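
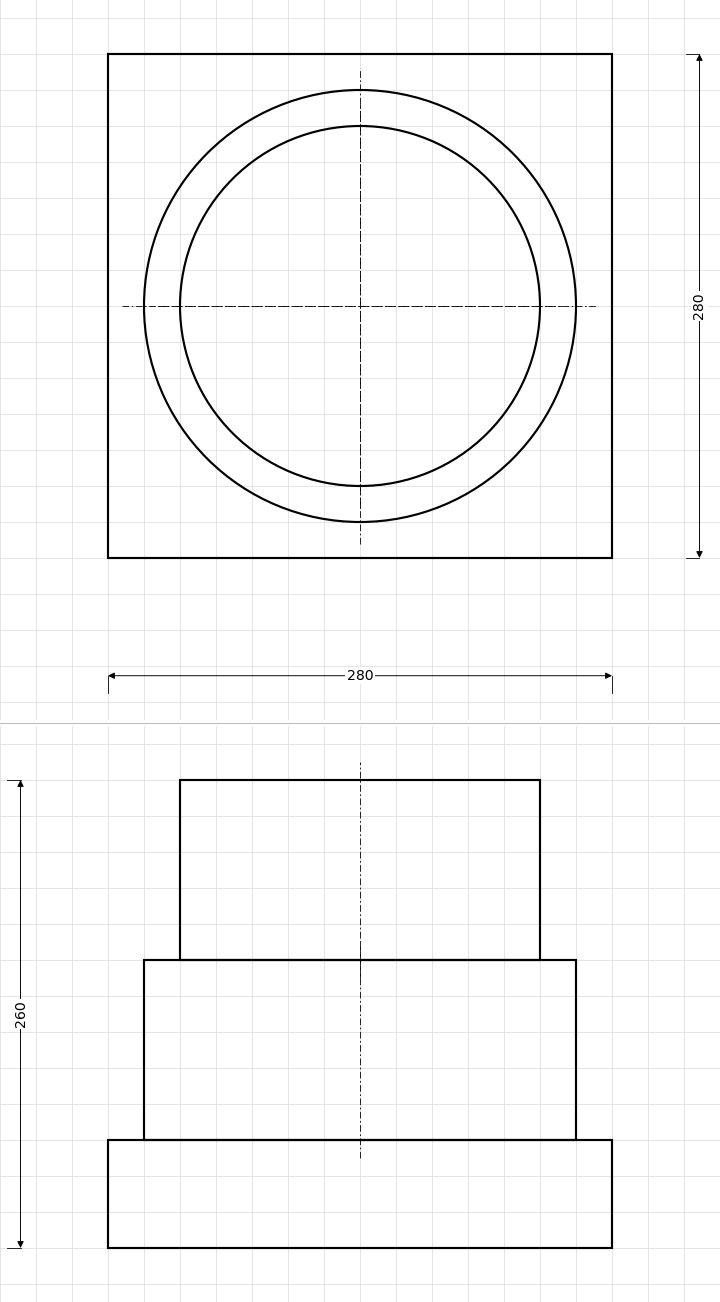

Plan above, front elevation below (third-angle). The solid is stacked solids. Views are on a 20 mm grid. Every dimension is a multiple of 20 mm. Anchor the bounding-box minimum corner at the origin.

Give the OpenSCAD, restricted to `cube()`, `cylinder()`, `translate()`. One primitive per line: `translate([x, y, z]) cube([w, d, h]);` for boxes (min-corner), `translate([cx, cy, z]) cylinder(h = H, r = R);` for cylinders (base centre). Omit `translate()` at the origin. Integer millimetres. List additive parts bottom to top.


cube([280, 280, 60]);
translate([140, 140, 60]) cylinder(h = 100, r = 120);
translate([140, 140, 160]) cylinder(h = 100, r = 100);


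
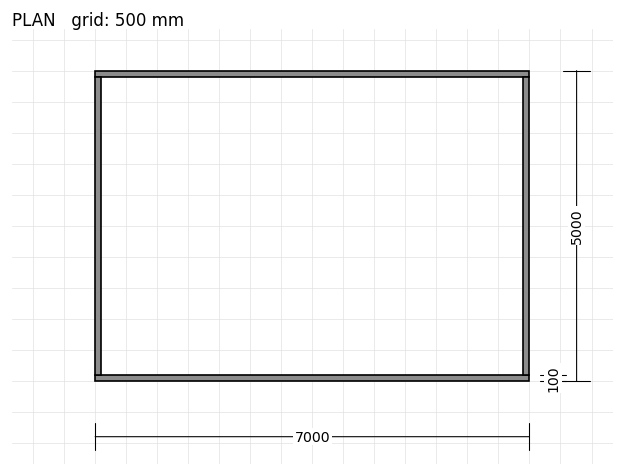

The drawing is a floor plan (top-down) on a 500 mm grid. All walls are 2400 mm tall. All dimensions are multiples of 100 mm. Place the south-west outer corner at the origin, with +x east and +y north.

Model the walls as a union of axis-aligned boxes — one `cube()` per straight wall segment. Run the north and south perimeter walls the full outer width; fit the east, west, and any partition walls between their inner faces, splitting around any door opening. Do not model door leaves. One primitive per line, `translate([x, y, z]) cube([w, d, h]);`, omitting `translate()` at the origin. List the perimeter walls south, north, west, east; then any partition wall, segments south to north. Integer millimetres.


cube([7000, 100, 2400]);
translate([0, 4900, 0]) cube([7000, 100, 2400]);
translate([0, 100, 0]) cube([100, 4800, 2400]);
translate([6900, 100, 0]) cube([100, 4800, 2400]);


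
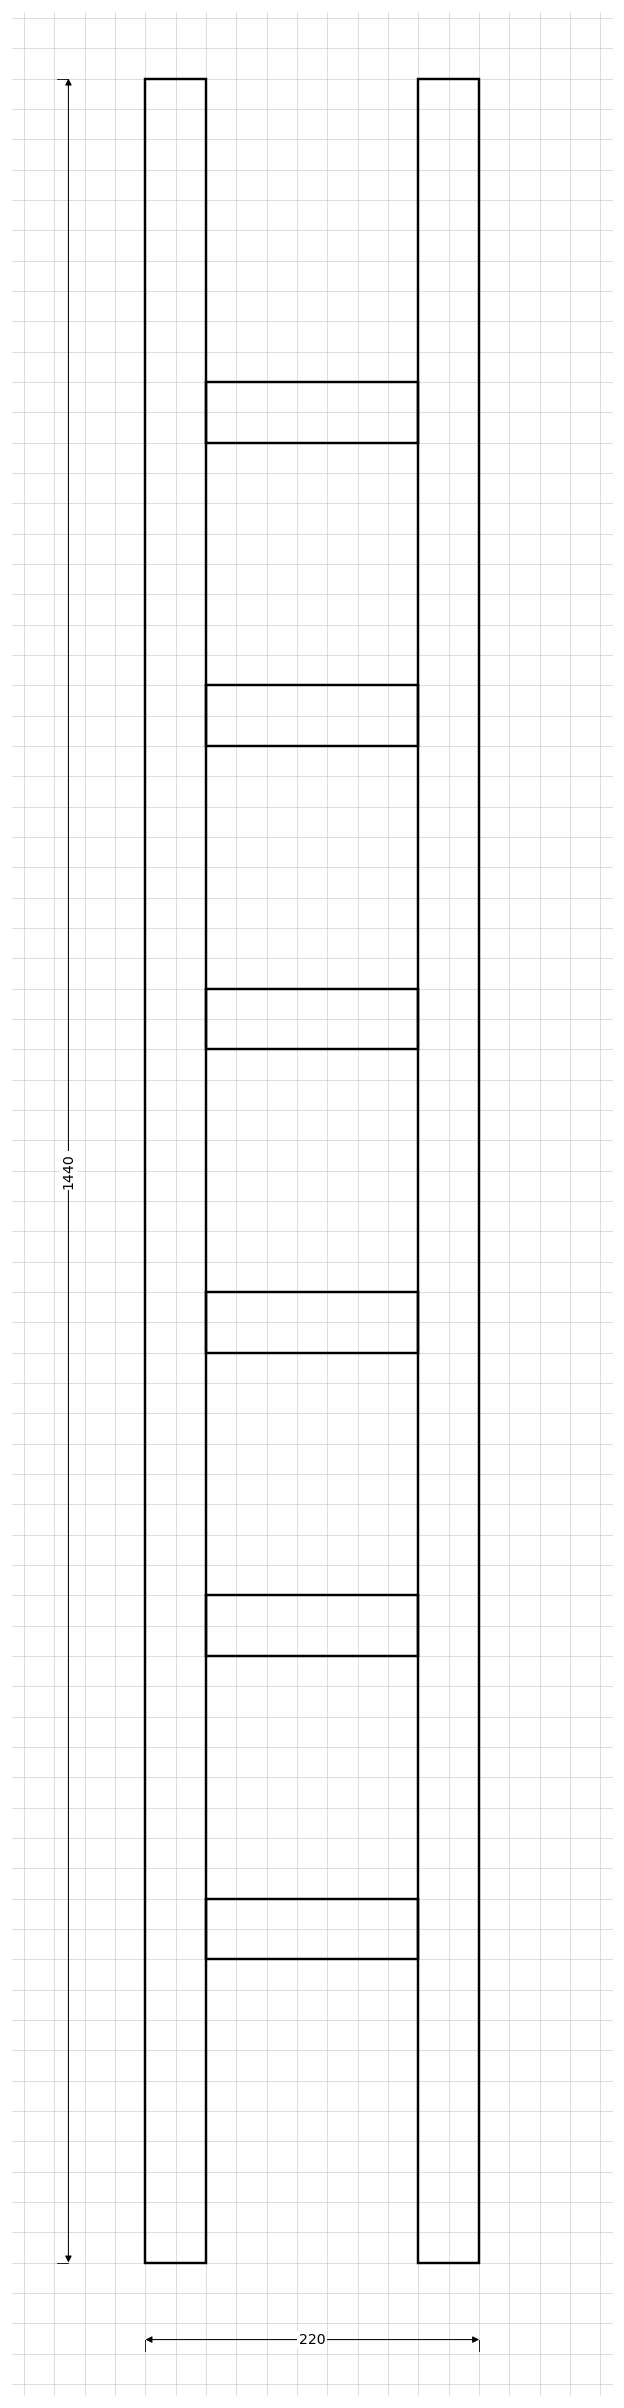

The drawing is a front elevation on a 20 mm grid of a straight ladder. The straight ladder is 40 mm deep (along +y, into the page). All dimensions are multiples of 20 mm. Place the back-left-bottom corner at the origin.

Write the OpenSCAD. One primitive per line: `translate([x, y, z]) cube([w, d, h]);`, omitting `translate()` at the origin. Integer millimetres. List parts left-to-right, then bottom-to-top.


cube([40, 40, 1440]);
translate([40, 0, 200]) cube([140, 40, 40]);
translate([40, 0, 400]) cube([140, 40, 40]);
translate([40, 0, 600]) cube([140, 40, 40]);
translate([40, 0, 800]) cube([140, 40, 40]);
translate([40, 0, 1000]) cube([140, 40, 40]);
translate([40, 0, 1200]) cube([140, 40, 40]);
translate([180, 0, 0]) cube([40, 40, 1440]);


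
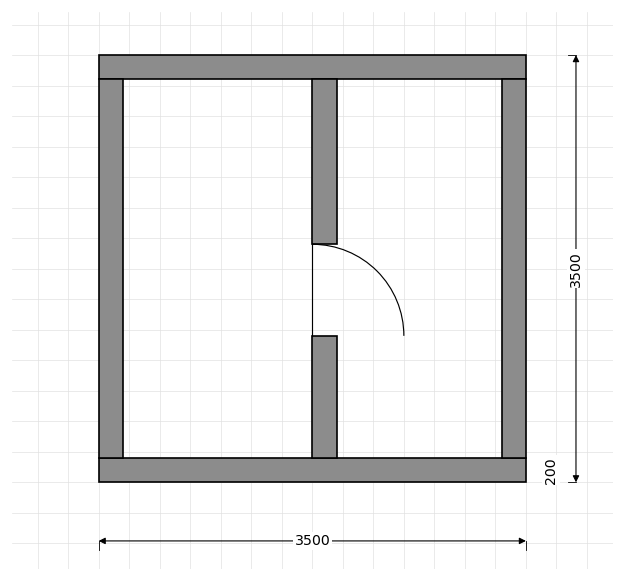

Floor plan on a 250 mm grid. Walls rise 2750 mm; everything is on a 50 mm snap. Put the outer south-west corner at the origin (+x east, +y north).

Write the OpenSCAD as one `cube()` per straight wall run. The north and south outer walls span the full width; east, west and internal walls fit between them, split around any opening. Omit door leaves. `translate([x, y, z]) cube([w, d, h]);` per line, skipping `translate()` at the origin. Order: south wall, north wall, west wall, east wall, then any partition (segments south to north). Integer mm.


cube([3500, 200, 2750]);
translate([0, 3300, 0]) cube([3500, 200, 2750]);
translate([0, 200, 0]) cube([200, 3100, 2750]);
translate([3300, 200, 0]) cube([200, 3100, 2750]);
translate([1750, 200, 0]) cube([200, 1000, 2750]);
translate([1750, 1950, 0]) cube([200, 1350, 2750]);


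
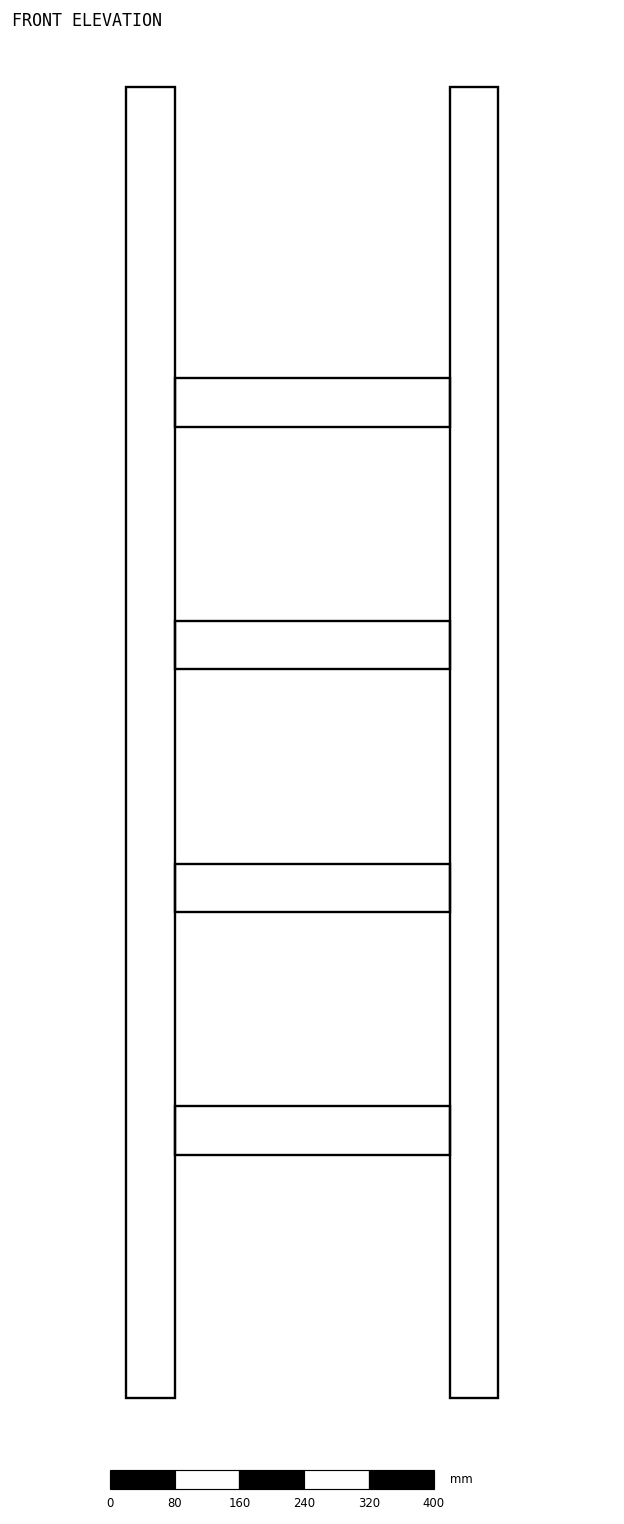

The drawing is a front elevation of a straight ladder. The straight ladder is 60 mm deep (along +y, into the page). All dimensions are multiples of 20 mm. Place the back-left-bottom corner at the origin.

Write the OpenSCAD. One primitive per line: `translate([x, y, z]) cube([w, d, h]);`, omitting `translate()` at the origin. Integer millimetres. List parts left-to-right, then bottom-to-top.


cube([60, 60, 1620]);
translate([60, 0, 300]) cube([340, 60, 60]);
translate([60, 0, 600]) cube([340, 60, 60]);
translate([60, 0, 900]) cube([340, 60, 60]);
translate([60, 0, 1200]) cube([340, 60, 60]);
translate([400, 0, 0]) cube([60, 60, 1620]);


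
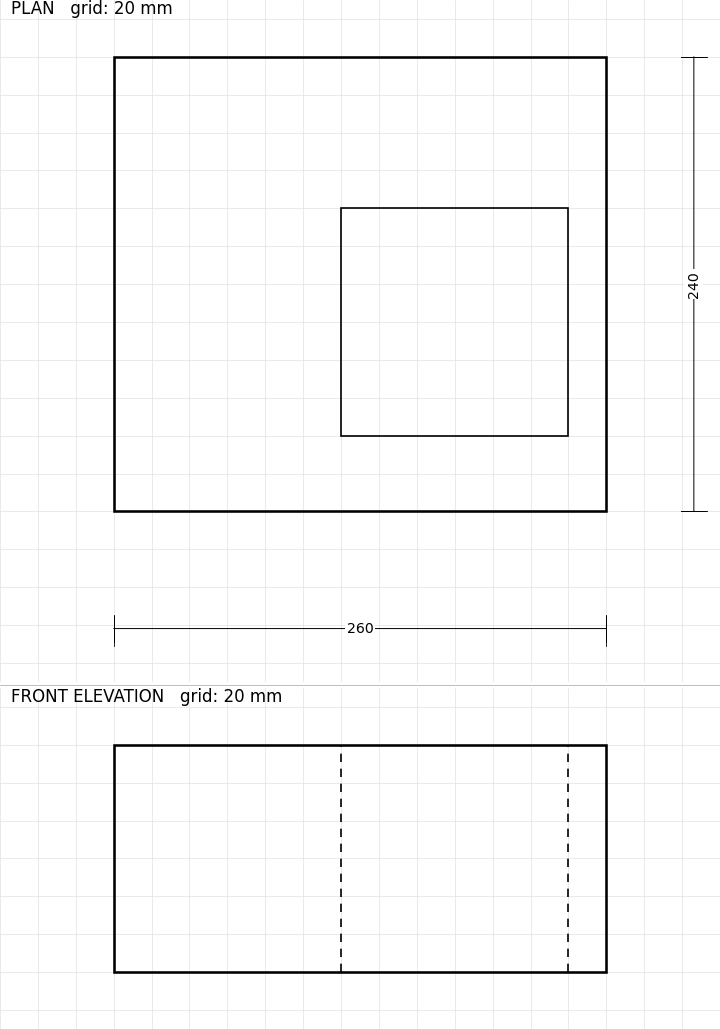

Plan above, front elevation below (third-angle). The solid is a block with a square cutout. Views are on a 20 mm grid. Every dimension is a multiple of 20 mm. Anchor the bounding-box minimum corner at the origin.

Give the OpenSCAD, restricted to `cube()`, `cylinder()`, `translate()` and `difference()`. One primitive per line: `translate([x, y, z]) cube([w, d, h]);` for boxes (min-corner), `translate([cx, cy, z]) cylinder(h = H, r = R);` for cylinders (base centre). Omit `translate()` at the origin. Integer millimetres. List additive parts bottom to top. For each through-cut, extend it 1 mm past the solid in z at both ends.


difference() {
  cube([260, 240, 120]);
  translate([120, 40, -1]) cube([120, 120, 122]);
}


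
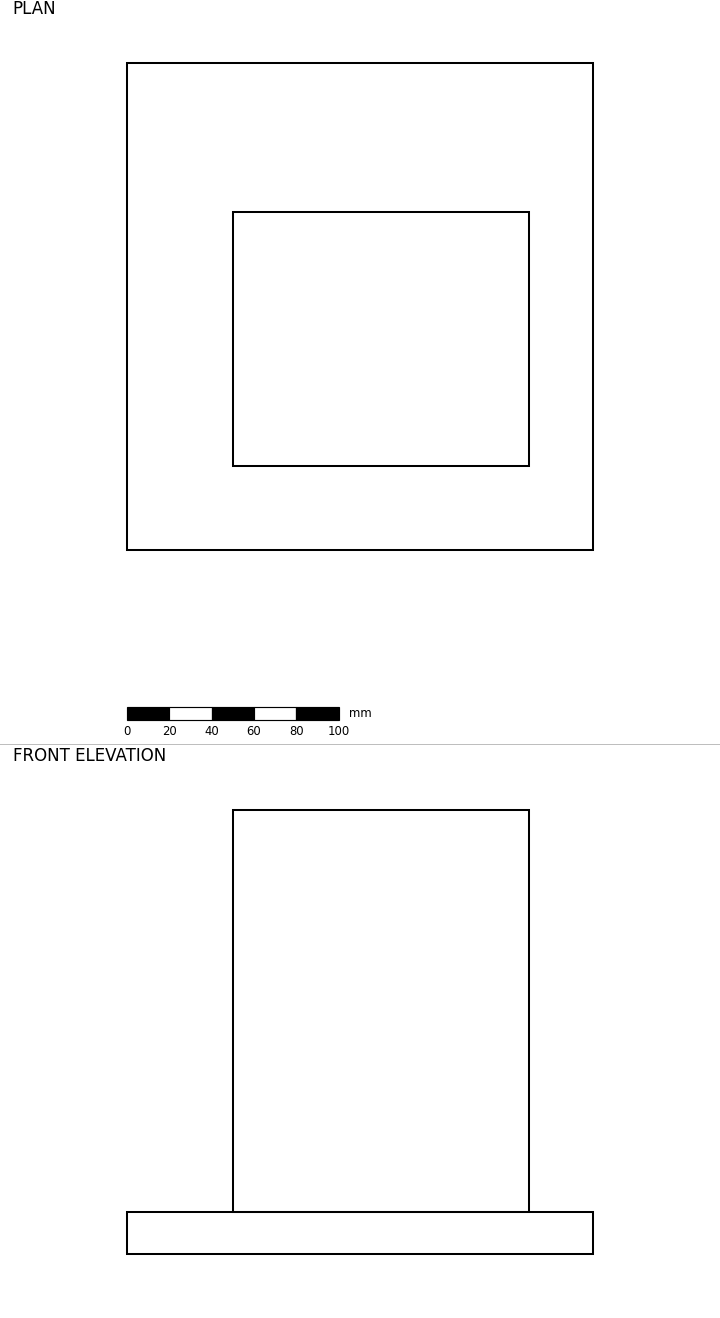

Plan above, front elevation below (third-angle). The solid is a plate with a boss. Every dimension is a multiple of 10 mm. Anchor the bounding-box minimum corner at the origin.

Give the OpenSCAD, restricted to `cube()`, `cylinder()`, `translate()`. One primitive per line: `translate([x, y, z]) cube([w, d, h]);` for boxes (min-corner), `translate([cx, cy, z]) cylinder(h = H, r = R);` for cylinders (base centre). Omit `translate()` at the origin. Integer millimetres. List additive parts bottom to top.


cube([220, 230, 20]);
translate([50, 40, 20]) cube([140, 120, 190]);


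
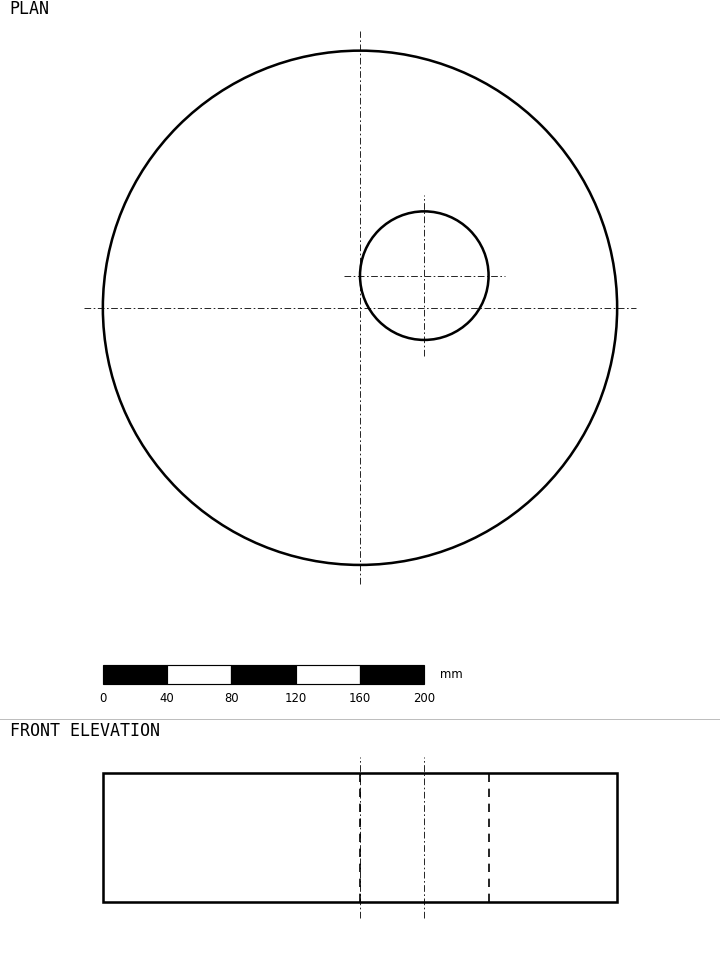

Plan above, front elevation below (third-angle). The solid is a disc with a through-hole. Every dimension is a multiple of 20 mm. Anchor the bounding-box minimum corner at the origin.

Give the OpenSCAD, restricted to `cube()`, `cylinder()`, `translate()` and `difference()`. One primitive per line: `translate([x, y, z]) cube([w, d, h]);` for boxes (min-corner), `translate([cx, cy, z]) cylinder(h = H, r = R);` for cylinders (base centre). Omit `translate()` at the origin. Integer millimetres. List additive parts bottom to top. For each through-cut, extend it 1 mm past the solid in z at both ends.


difference() {
  translate([160, 160, 0]) cylinder(h = 80, r = 160);
  translate([200, 180, -1]) cylinder(h = 82, r = 40);
}


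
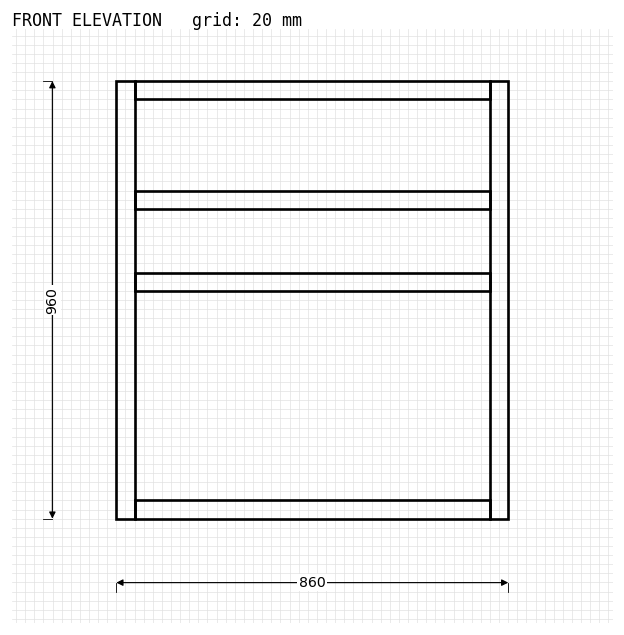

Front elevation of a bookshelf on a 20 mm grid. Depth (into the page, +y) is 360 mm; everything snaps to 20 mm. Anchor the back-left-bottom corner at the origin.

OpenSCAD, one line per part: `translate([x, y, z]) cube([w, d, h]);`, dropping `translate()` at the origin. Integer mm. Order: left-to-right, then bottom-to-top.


cube([40, 360, 960]);
translate([40, 0, 0]) cube([780, 360, 40]);
translate([40, 0, 500]) cube([780, 360, 40]);
translate([40, 0, 680]) cube([780, 360, 40]);
translate([40, 0, 920]) cube([780, 360, 40]);
translate([820, 0, 0]) cube([40, 360, 960]);


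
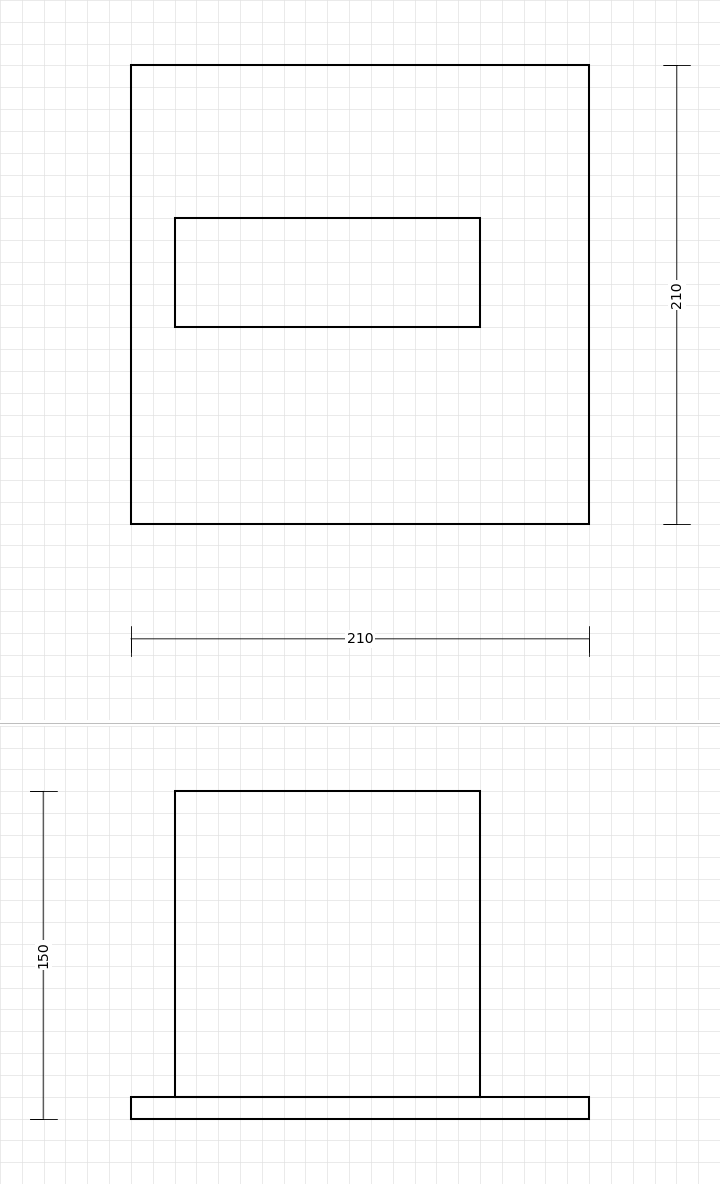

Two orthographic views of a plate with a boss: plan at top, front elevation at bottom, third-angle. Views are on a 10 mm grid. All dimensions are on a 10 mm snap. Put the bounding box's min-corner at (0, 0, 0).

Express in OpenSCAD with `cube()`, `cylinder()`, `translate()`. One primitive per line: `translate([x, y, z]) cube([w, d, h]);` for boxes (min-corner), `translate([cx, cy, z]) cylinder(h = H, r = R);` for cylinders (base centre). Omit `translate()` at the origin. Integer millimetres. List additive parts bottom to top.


cube([210, 210, 10]);
translate([20, 90, 10]) cube([140, 50, 140]);


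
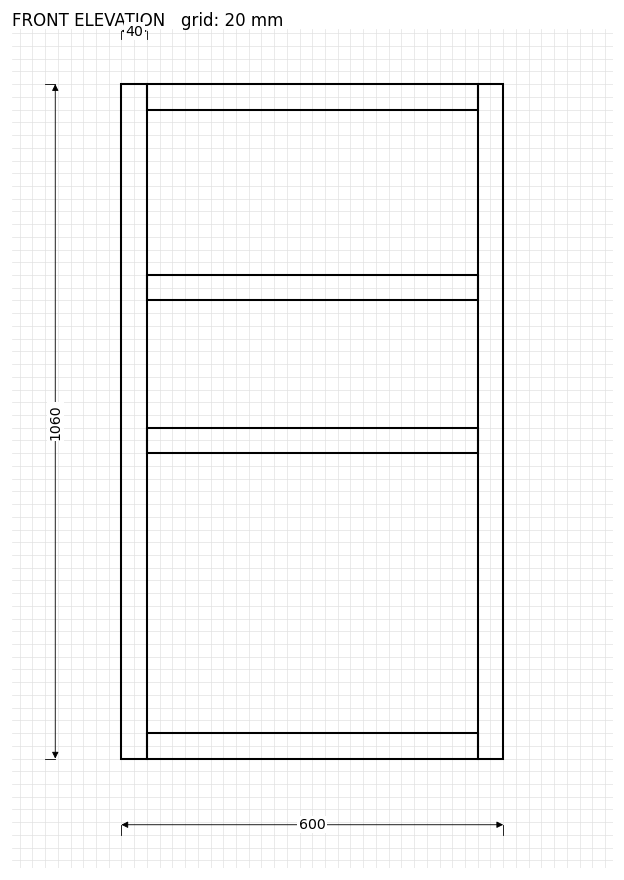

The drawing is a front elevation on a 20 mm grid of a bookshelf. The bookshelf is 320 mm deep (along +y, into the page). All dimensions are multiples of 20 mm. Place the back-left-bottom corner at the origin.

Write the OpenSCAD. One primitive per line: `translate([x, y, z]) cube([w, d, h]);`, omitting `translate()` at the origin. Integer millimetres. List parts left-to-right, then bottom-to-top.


cube([40, 320, 1060]);
translate([40, 0, 0]) cube([520, 320, 40]);
translate([40, 0, 480]) cube([520, 320, 40]);
translate([40, 0, 720]) cube([520, 320, 40]);
translate([40, 0, 1020]) cube([520, 320, 40]);
translate([560, 0, 0]) cube([40, 320, 1060]);


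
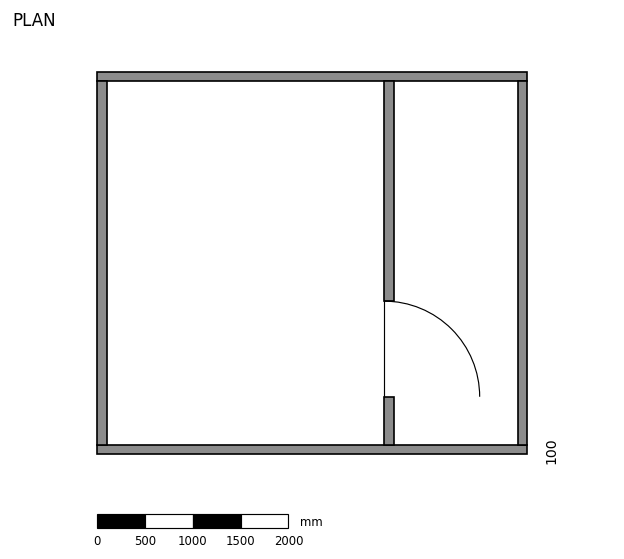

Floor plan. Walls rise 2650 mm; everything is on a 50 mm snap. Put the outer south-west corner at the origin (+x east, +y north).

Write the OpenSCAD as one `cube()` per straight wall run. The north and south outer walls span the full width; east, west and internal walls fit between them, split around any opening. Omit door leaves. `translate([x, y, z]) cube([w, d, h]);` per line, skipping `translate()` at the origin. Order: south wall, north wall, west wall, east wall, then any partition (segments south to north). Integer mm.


cube([4500, 100, 2650]);
translate([0, 3900, 0]) cube([4500, 100, 2650]);
translate([0, 100, 0]) cube([100, 3800, 2650]);
translate([4400, 100, 0]) cube([100, 3800, 2650]);
translate([3000, 100, 0]) cube([100, 500, 2650]);
translate([3000, 1600, 0]) cube([100, 2300, 2650]);


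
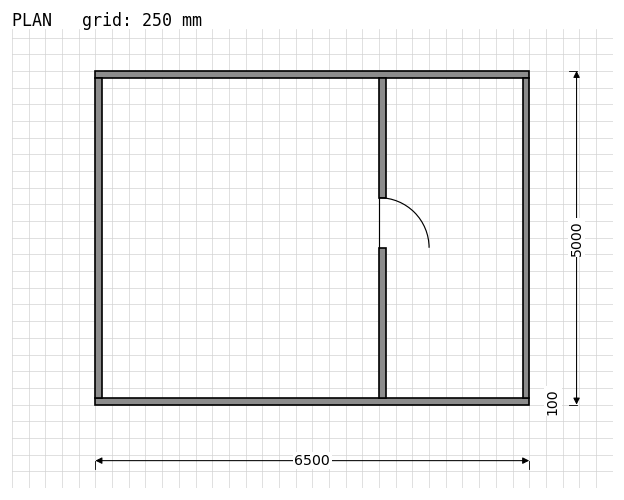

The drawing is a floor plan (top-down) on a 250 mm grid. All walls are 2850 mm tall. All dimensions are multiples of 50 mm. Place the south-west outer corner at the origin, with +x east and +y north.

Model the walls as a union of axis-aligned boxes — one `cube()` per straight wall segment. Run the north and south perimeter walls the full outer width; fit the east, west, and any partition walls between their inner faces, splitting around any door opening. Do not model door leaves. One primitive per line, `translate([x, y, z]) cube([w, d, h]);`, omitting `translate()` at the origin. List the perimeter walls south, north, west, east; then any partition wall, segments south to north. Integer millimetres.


cube([6500, 100, 2850]);
translate([0, 4900, 0]) cube([6500, 100, 2850]);
translate([0, 100, 0]) cube([100, 4800, 2850]);
translate([6400, 100, 0]) cube([100, 4800, 2850]);
translate([4250, 100, 0]) cube([100, 2250, 2850]);
translate([4250, 3100, 0]) cube([100, 1800, 2850]);


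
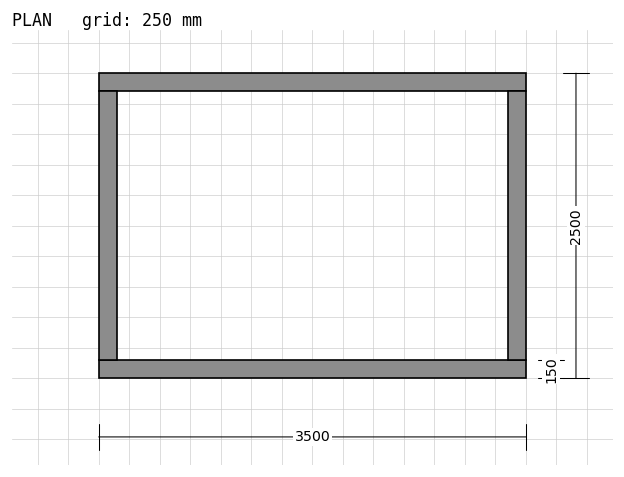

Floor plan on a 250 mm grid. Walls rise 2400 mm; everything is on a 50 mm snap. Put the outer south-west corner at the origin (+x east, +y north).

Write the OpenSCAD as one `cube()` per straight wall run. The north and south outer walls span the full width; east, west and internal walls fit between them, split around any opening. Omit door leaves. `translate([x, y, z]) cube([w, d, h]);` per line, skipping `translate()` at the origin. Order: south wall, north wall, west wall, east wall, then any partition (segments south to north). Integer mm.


cube([3500, 150, 2400]);
translate([0, 2350, 0]) cube([3500, 150, 2400]);
translate([0, 150, 0]) cube([150, 2200, 2400]);
translate([3350, 150, 0]) cube([150, 2200, 2400]);


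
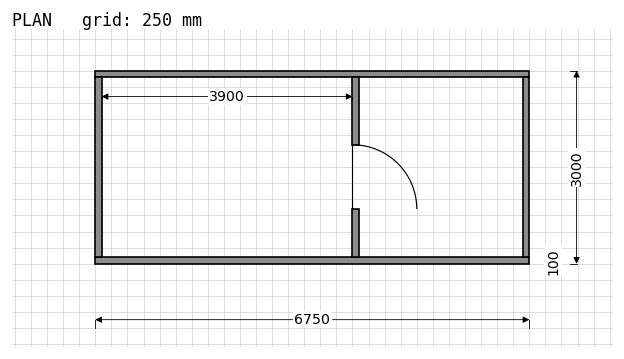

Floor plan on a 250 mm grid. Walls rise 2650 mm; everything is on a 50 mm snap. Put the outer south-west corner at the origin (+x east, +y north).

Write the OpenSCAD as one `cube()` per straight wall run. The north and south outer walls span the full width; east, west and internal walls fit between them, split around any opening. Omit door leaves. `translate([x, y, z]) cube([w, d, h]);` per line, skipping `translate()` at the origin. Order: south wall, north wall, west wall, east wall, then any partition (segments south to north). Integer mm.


cube([6750, 100, 2650]);
translate([0, 2900, 0]) cube([6750, 100, 2650]);
translate([0, 100, 0]) cube([100, 2800, 2650]);
translate([6650, 100, 0]) cube([100, 2800, 2650]);
translate([4000, 100, 0]) cube([100, 750, 2650]);
translate([4000, 1850, 0]) cube([100, 1050, 2650]);


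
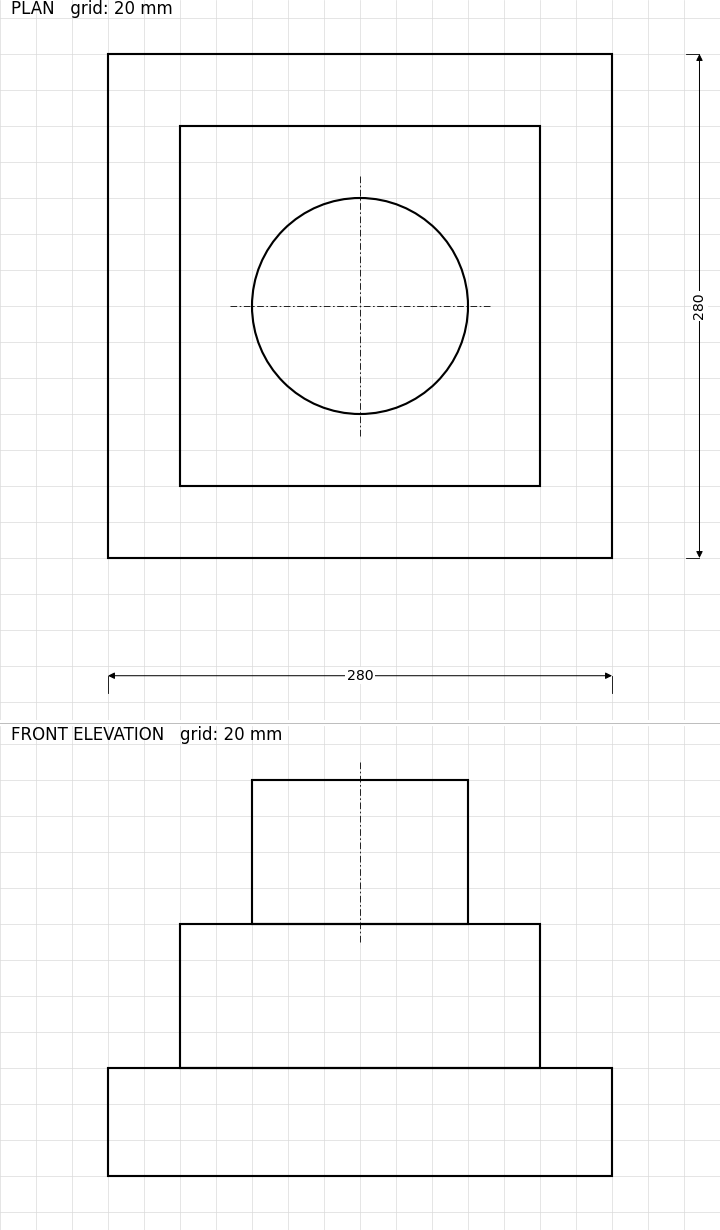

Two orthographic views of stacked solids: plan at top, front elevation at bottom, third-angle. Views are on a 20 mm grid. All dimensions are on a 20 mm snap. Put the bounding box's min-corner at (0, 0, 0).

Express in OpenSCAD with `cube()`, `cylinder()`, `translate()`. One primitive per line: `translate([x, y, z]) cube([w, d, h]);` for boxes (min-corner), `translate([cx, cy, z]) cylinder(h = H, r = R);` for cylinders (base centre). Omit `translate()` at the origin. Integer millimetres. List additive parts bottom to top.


cube([280, 280, 60]);
translate([40, 40, 60]) cube([200, 200, 80]);
translate([140, 140, 140]) cylinder(h = 80, r = 60);


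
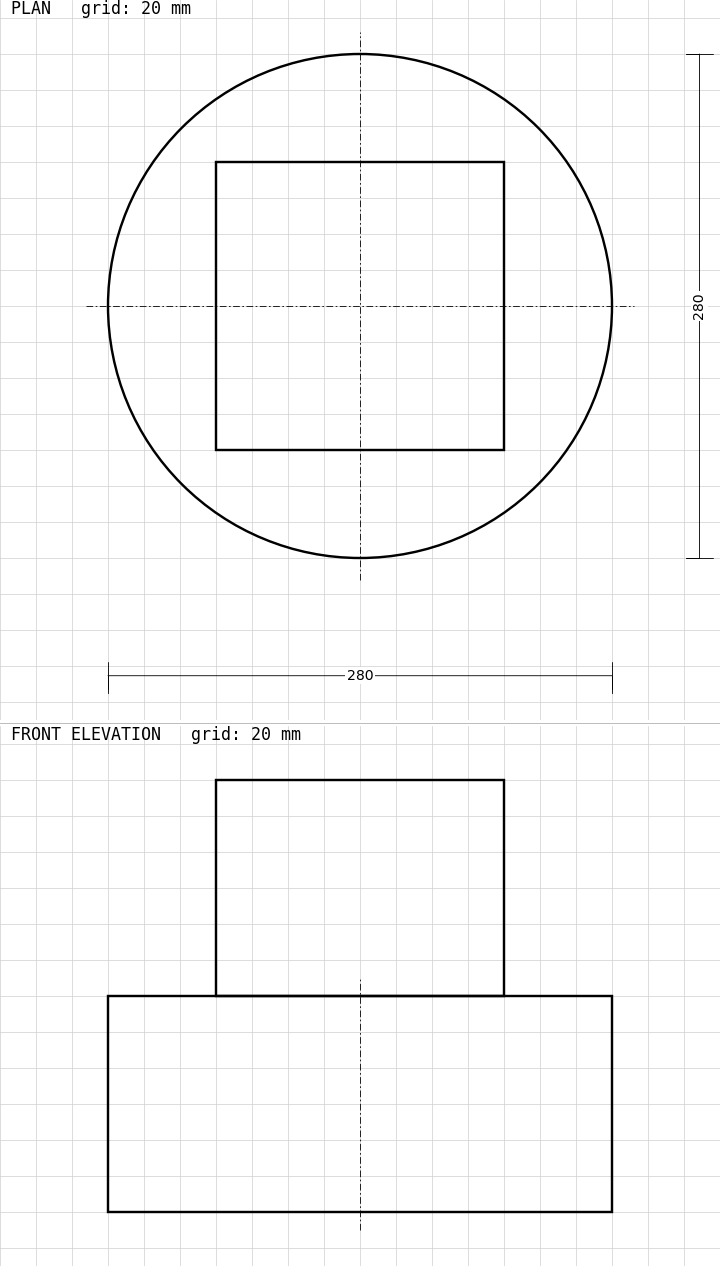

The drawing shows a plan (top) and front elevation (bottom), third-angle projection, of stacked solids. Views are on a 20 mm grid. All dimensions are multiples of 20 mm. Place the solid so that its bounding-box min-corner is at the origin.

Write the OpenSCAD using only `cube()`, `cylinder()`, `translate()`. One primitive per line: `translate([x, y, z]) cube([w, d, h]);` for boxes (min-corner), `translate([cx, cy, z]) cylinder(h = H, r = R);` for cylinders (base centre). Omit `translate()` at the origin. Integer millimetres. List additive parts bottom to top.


translate([140, 140, 0]) cylinder(h = 120, r = 140);
translate([60, 60, 120]) cube([160, 160, 120]);


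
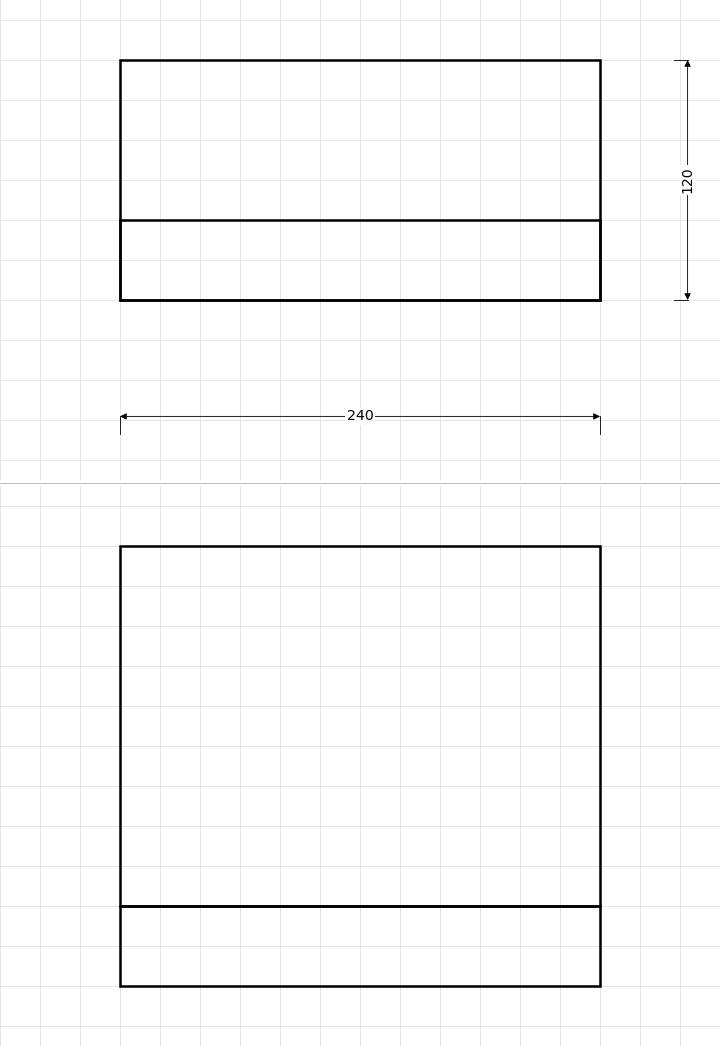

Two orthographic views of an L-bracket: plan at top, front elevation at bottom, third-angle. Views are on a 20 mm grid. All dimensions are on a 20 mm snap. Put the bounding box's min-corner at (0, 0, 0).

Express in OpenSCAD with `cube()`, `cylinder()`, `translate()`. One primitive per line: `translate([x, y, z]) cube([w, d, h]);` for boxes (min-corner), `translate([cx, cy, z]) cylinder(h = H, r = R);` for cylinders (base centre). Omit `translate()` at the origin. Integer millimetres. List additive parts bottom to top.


cube([240, 120, 40]);
translate([0, 0, 40]) cube([240, 40, 180]);


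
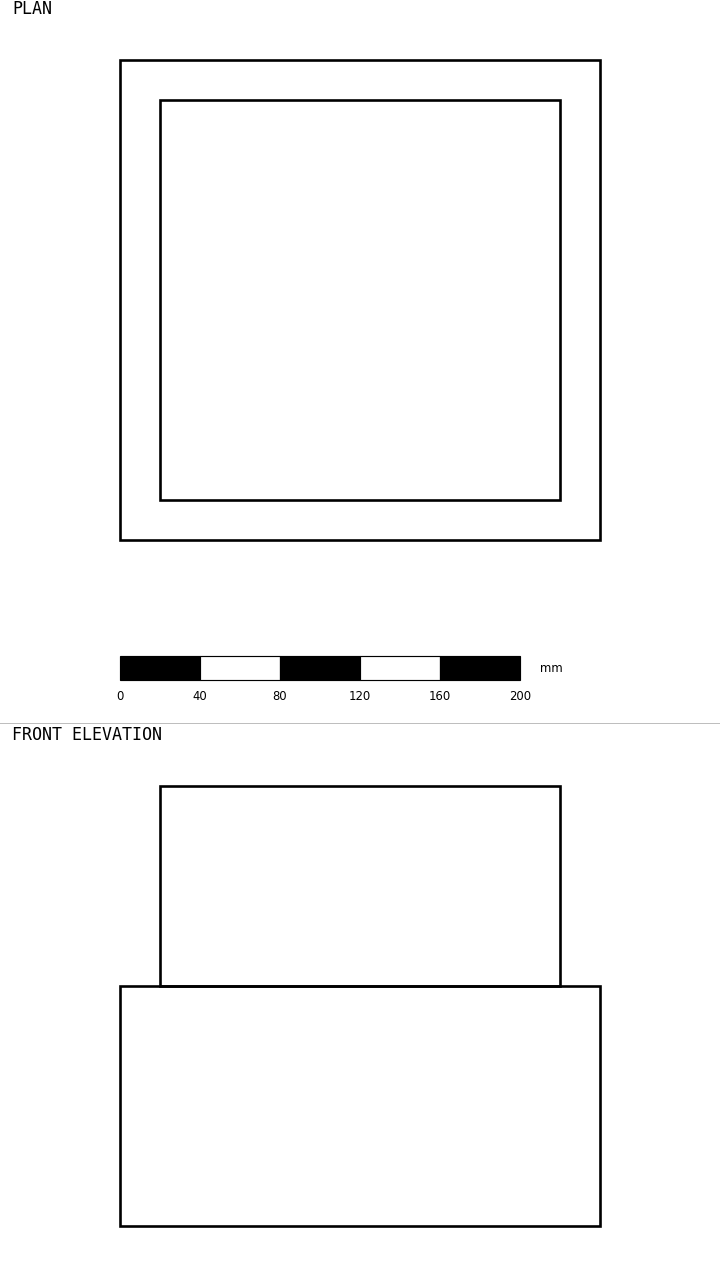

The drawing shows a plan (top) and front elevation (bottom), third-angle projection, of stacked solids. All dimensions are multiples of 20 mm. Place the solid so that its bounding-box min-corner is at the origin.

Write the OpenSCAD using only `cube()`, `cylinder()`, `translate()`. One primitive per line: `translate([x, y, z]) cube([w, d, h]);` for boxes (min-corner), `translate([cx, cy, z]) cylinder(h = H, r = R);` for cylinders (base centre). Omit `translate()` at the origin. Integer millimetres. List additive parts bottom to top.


cube([240, 240, 120]);
translate([20, 20, 120]) cube([200, 200, 100]);


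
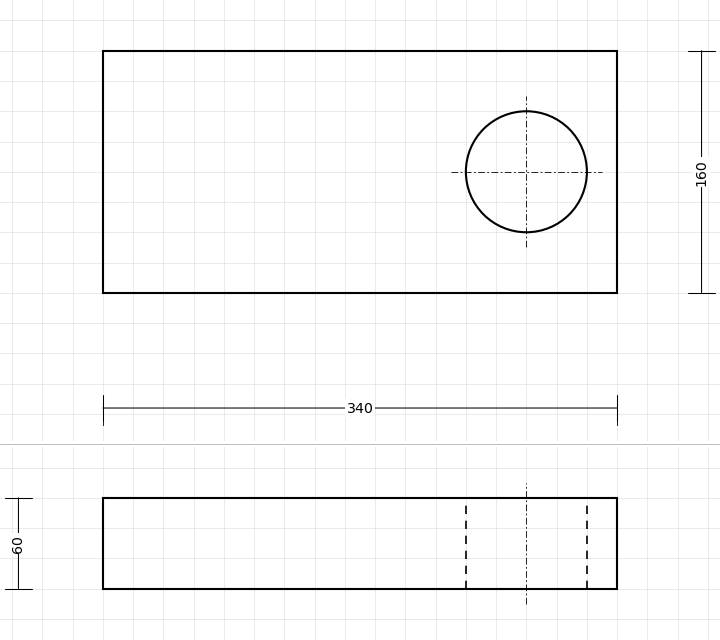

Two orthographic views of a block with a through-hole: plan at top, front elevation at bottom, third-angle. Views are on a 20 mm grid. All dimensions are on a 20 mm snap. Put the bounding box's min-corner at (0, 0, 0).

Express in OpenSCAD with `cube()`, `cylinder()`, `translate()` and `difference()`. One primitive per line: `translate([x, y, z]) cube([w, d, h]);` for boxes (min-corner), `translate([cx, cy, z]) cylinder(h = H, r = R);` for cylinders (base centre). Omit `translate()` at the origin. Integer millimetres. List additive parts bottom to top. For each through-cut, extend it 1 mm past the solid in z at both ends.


difference() {
  cube([340, 160, 60]);
  translate([280, 80, -1]) cylinder(h = 62, r = 40);
}


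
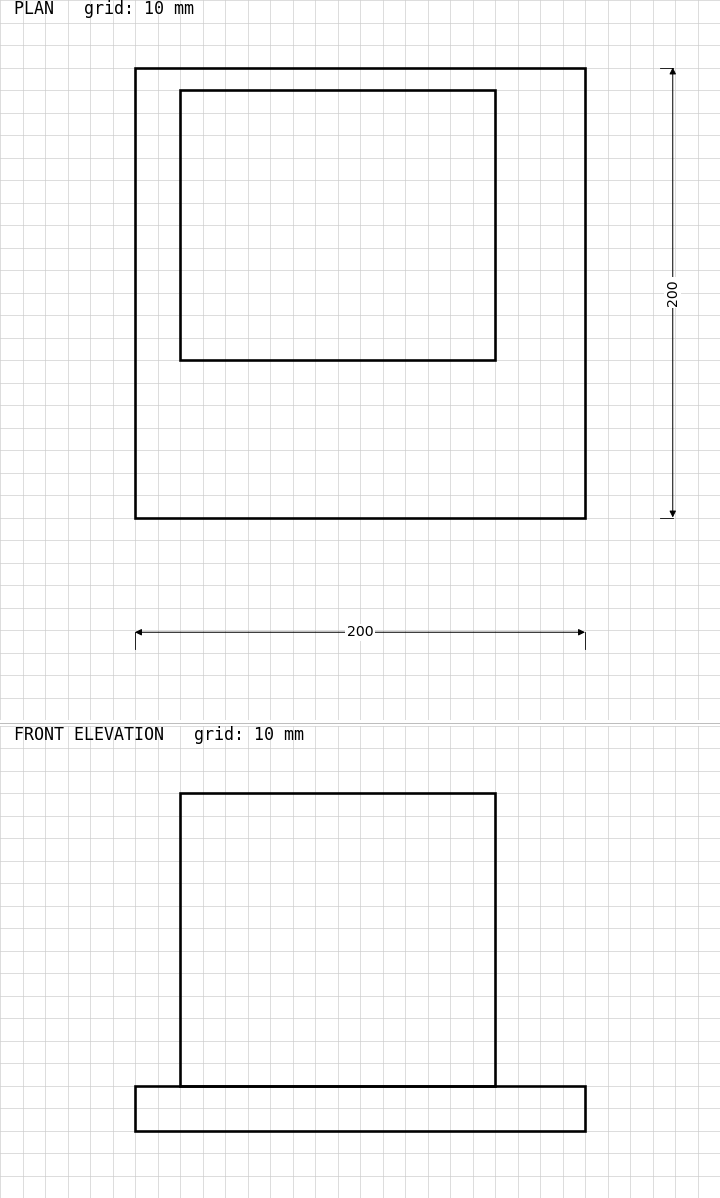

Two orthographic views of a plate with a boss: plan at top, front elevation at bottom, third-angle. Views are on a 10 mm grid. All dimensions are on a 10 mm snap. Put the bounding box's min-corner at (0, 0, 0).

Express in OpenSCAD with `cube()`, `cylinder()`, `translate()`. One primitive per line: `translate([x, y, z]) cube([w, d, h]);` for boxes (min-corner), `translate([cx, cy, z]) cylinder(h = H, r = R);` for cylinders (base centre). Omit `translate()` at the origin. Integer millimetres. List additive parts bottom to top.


cube([200, 200, 20]);
translate([20, 70, 20]) cube([140, 120, 130]);


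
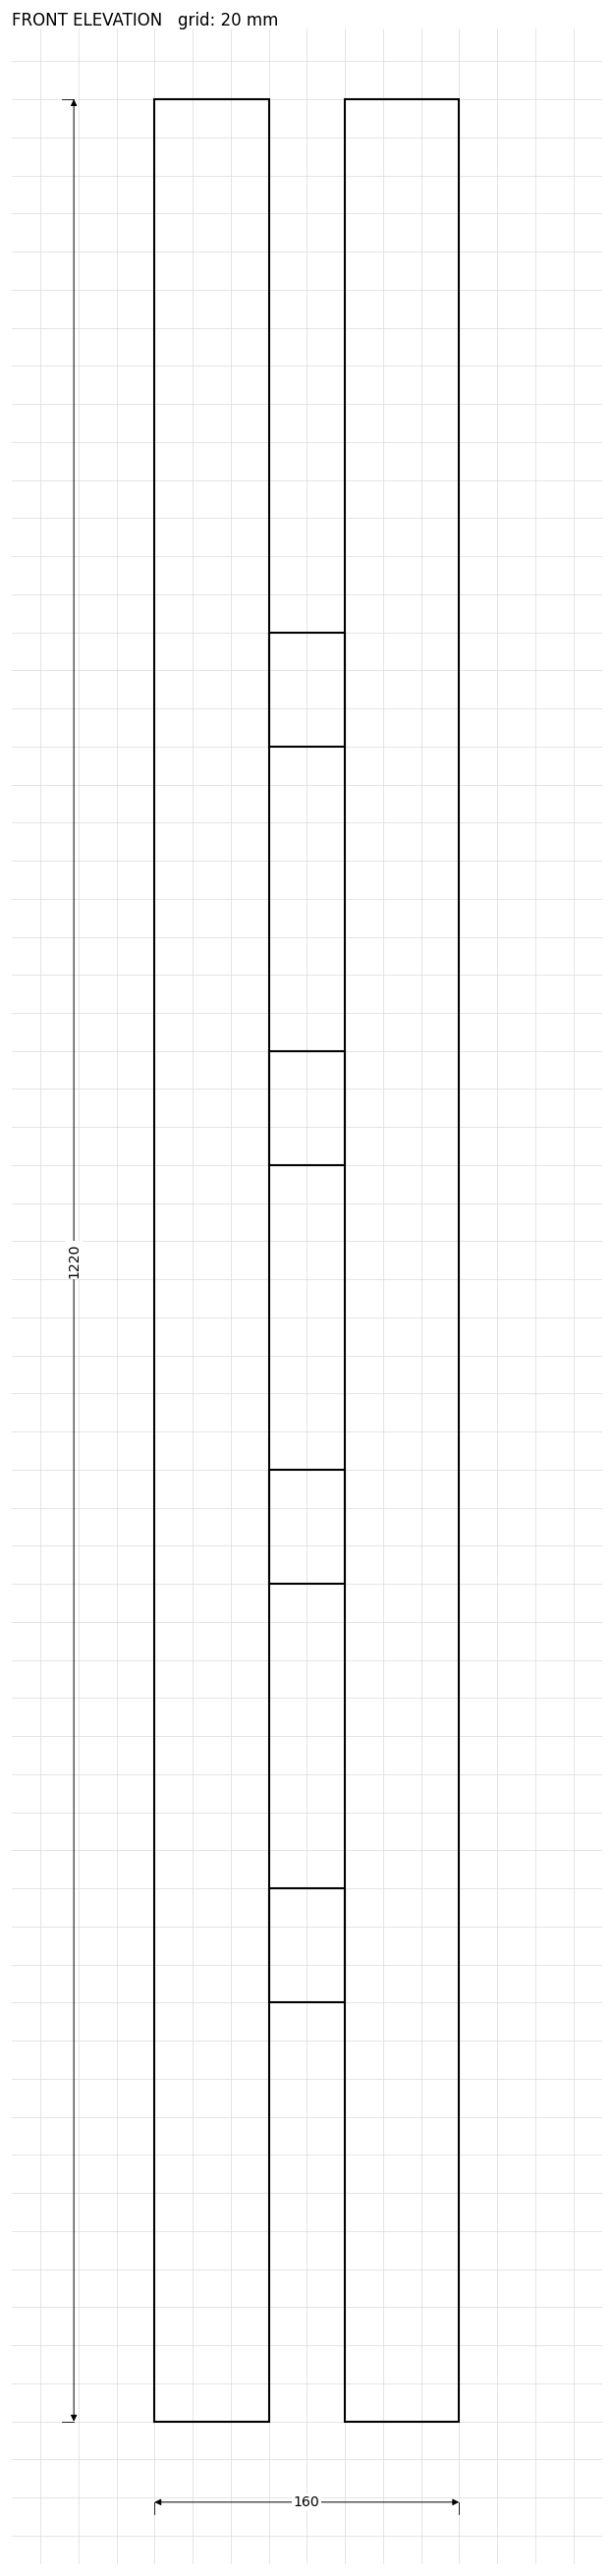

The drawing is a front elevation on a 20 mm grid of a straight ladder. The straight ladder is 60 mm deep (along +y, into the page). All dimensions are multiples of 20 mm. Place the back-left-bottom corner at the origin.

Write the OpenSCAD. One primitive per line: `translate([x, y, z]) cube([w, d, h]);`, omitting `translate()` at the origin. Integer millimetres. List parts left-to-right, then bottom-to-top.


cube([60, 60, 1220]);
translate([60, 0, 220]) cube([40, 60, 60]);
translate([60, 0, 440]) cube([40, 60, 60]);
translate([60, 0, 660]) cube([40, 60, 60]);
translate([60, 0, 880]) cube([40, 60, 60]);
translate([100, 0, 0]) cube([60, 60, 1220]);


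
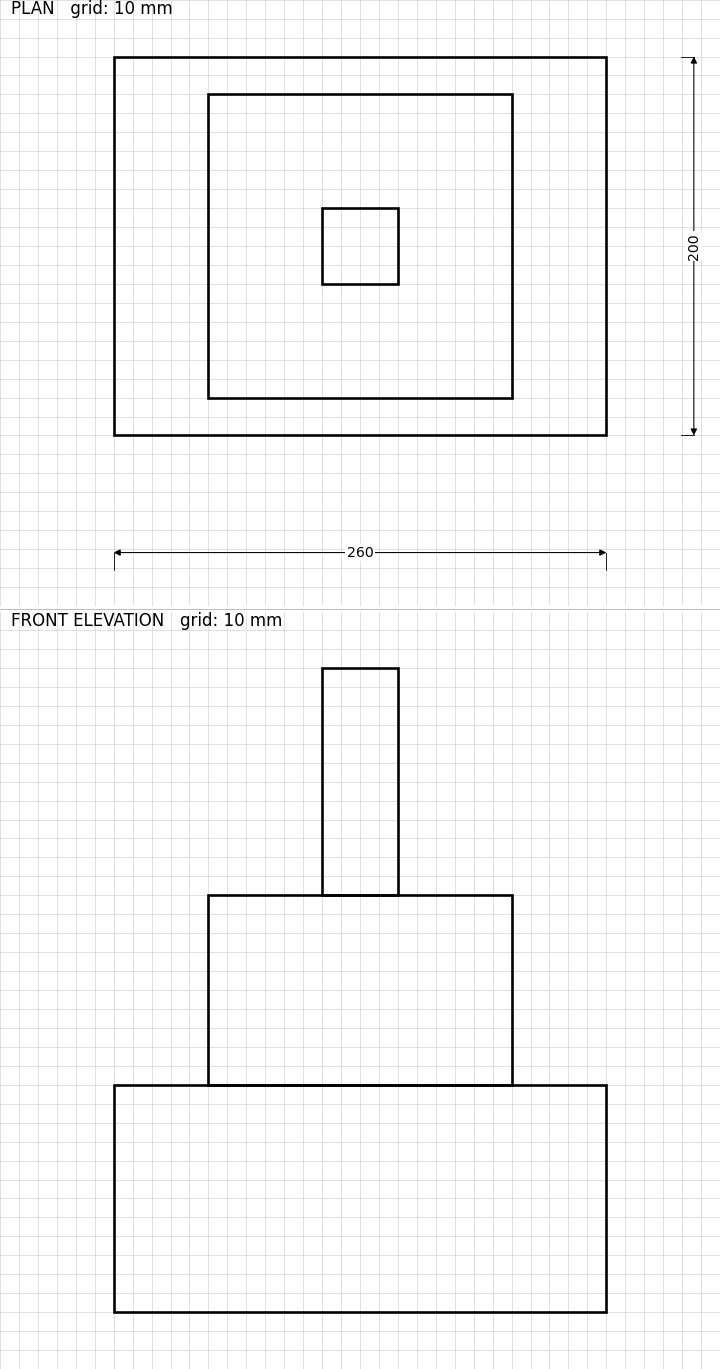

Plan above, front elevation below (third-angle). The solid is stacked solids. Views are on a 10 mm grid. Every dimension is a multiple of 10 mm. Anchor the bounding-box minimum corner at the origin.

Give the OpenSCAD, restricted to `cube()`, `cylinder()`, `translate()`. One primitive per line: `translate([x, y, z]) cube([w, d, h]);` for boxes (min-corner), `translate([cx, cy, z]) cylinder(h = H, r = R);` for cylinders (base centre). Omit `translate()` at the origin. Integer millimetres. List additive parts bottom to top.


cube([260, 200, 120]);
translate([50, 20, 120]) cube([160, 160, 100]);
translate([110, 80, 220]) cube([40, 40, 120]);


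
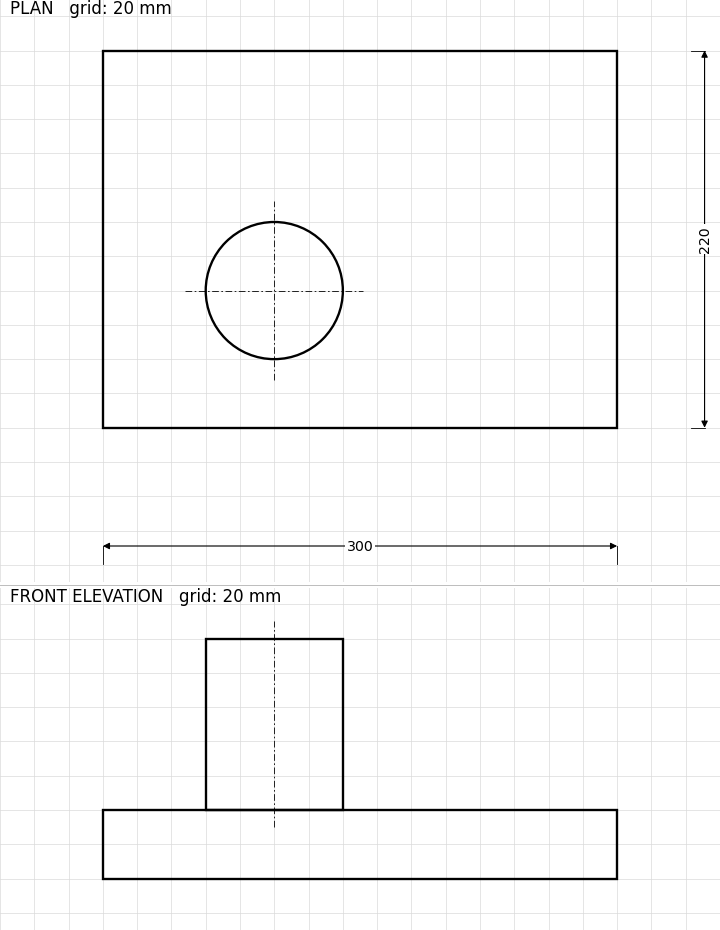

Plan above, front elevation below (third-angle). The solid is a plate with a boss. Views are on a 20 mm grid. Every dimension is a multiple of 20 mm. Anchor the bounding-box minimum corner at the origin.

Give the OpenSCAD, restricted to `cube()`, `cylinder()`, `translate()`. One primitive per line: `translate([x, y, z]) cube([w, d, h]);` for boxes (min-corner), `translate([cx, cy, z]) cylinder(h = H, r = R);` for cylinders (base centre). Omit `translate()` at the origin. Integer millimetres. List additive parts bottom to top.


cube([300, 220, 40]);
translate([100, 80, 40]) cylinder(h = 100, r = 40);


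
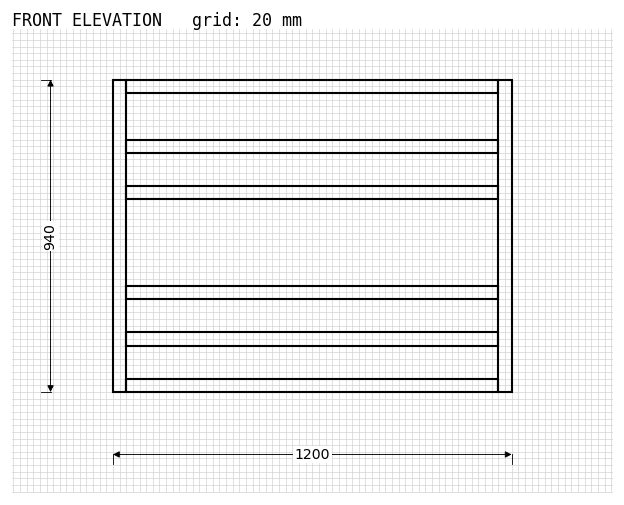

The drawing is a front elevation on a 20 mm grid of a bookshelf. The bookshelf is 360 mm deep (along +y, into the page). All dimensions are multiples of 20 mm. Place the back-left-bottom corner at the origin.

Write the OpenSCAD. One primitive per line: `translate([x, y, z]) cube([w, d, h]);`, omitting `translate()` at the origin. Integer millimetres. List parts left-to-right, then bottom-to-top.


cube([40, 360, 940]);
translate([40, 0, 0]) cube([1120, 360, 40]);
translate([40, 0, 140]) cube([1120, 360, 40]);
translate([40, 0, 280]) cube([1120, 360, 40]);
translate([40, 0, 580]) cube([1120, 360, 40]);
translate([40, 0, 720]) cube([1120, 360, 40]);
translate([40, 0, 900]) cube([1120, 360, 40]);
translate([1160, 0, 0]) cube([40, 360, 940]);


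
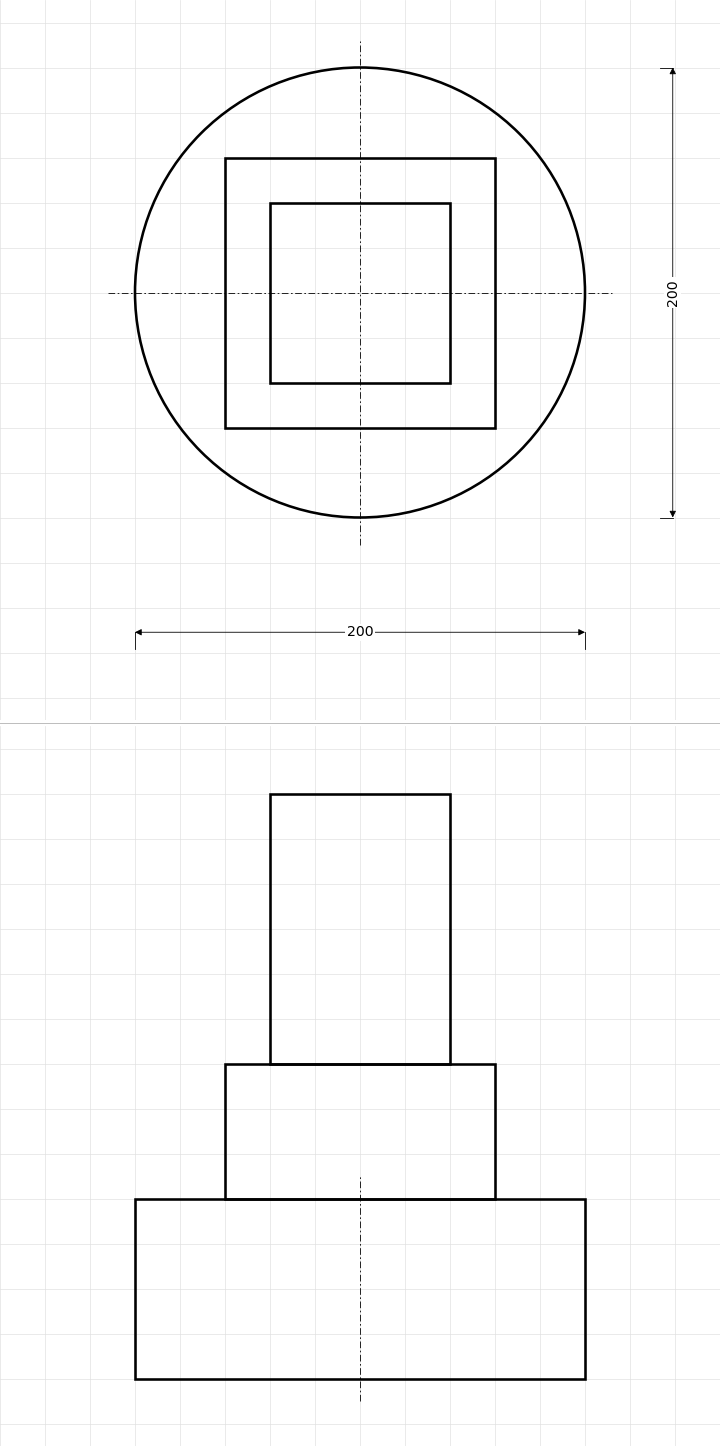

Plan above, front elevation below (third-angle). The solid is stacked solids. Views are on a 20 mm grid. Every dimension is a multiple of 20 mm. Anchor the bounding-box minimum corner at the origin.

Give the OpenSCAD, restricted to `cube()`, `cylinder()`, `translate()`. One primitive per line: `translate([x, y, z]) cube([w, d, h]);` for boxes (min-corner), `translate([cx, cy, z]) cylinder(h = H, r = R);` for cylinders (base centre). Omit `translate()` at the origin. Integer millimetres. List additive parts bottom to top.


translate([100, 100, 0]) cylinder(h = 80, r = 100);
translate([40, 40, 80]) cube([120, 120, 60]);
translate([60, 60, 140]) cube([80, 80, 120]);


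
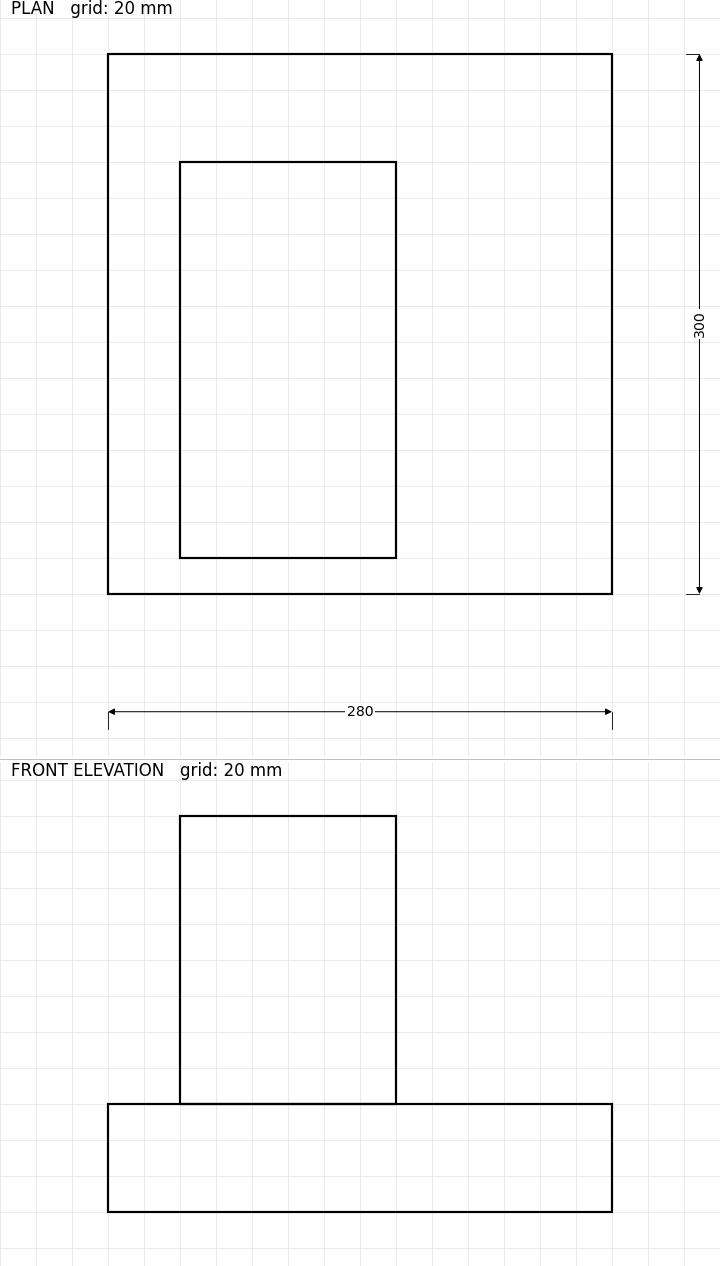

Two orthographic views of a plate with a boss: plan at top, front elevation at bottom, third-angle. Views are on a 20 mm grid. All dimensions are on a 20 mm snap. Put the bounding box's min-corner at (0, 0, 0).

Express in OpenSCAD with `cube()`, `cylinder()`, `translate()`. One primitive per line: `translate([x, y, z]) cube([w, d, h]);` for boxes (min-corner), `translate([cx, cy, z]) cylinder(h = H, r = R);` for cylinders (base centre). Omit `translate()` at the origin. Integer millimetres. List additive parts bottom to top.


cube([280, 300, 60]);
translate([40, 20, 60]) cube([120, 220, 160]);


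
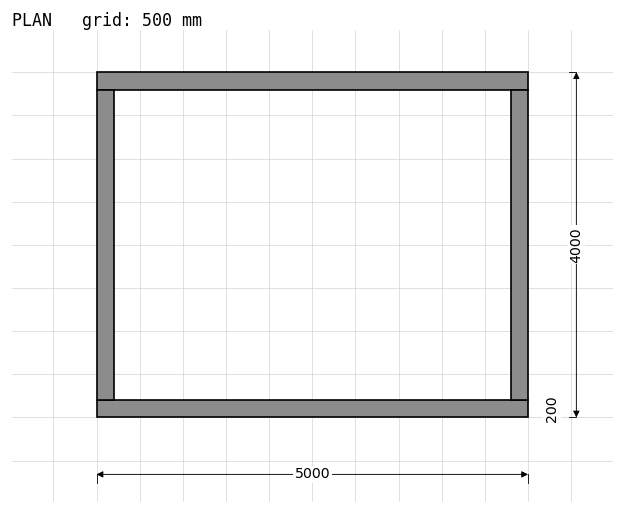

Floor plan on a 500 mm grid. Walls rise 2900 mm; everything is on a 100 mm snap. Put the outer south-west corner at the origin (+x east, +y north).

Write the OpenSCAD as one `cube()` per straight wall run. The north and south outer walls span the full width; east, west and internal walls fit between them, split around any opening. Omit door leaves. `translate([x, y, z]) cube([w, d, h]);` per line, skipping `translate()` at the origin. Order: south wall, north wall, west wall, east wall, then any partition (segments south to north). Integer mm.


cube([5000, 200, 2900]);
translate([0, 3800, 0]) cube([5000, 200, 2900]);
translate([0, 200, 0]) cube([200, 3600, 2900]);
translate([4800, 200, 0]) cube([200, 3600, 2900]);


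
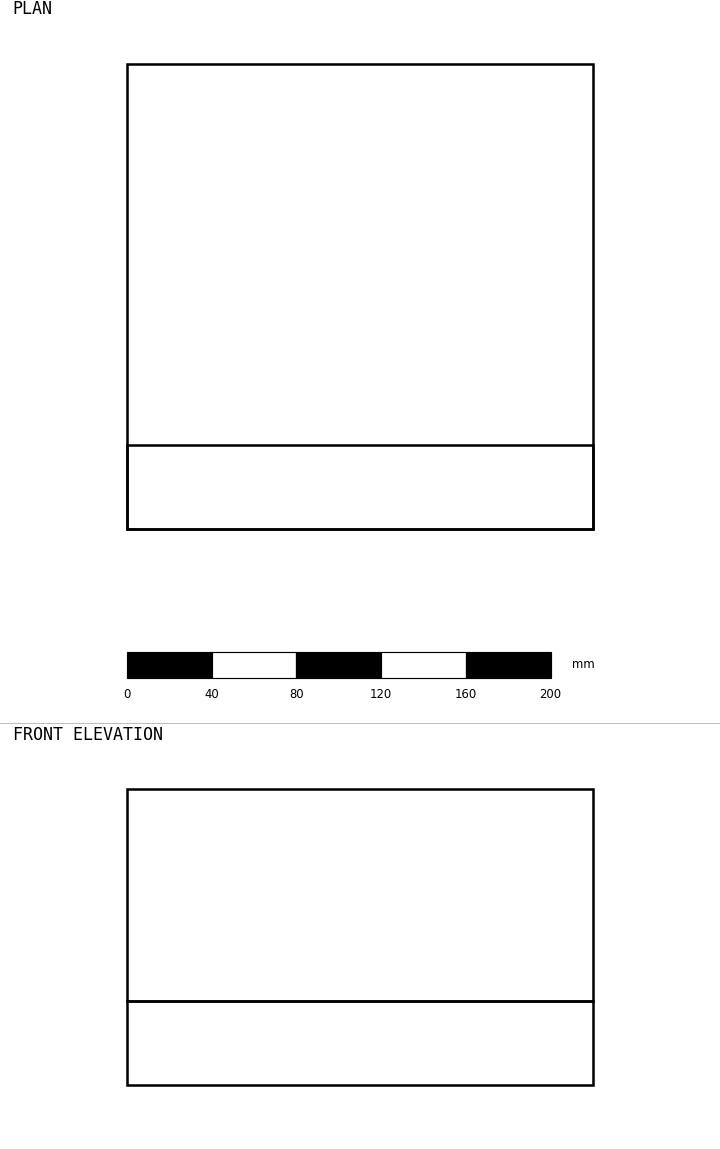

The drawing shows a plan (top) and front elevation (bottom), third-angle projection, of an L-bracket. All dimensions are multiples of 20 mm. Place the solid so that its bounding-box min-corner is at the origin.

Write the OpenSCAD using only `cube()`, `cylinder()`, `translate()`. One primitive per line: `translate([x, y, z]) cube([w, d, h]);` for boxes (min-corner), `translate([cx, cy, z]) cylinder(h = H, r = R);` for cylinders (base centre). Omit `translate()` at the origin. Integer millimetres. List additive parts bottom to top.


cube([220, 220, 40]);
translate([0, 0, 40]) cube([220, 40, 100]);


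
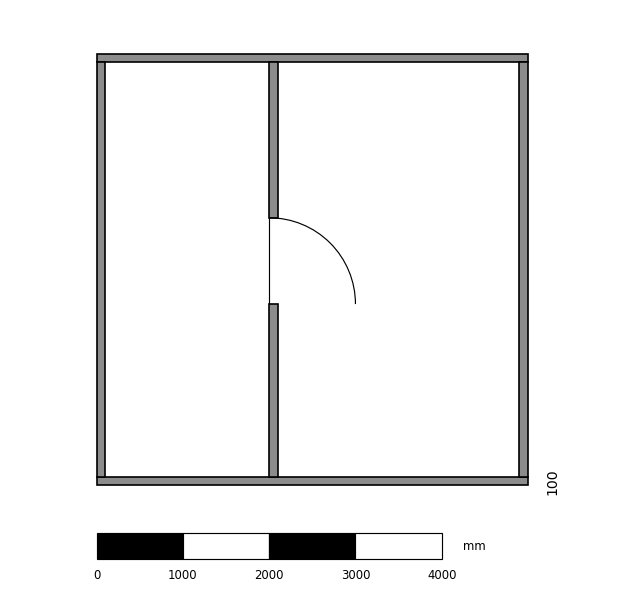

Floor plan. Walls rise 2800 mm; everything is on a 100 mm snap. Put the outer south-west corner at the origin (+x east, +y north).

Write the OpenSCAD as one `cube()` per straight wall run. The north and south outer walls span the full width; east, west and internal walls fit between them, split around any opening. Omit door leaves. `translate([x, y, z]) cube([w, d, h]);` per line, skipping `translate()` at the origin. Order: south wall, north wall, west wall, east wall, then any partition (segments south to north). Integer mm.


cube([5000, 100, 2800]);
translate([0, 4900, 0]) cube([5000, 100, 2800]);
translate([0, 100, 0]) cube([100, 4800, 2800]);
translate([4900, 100, 0]) cube([100, 4800, 2800]);
translate([2000, 100, 0]) cube([100, 2000, 2800]);
translate([2000, 3100, 0]) cube([100, 1800, 2800]);


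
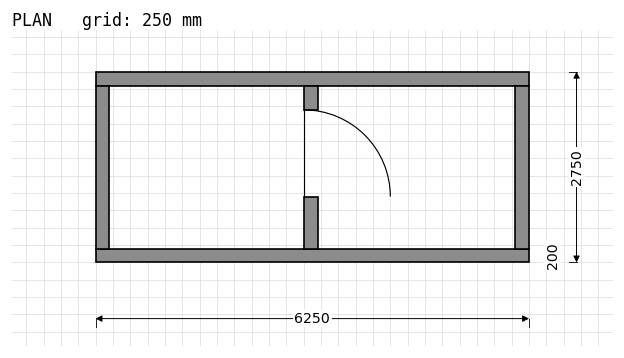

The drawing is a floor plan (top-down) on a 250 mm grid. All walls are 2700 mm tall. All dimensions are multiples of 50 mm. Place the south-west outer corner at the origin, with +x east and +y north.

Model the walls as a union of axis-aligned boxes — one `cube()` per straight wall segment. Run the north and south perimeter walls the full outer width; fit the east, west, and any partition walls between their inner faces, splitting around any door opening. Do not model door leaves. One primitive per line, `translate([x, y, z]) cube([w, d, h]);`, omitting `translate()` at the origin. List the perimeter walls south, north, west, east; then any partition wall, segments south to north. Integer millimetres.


cube([6250, 200, 2700]);
translate([0, 2550, 0]) cube([6250, 200, 2700]);
translate([0, 200, 0]) cube([200, 2350, 2700]);
translate([6050, 200, 0]) cube([200, 2350, 2700]);
translate([3000, 200, 0]) cube([200, 750, 2700]);
translate([3000, 2200, 0]) cube([200, 350, 2700]);


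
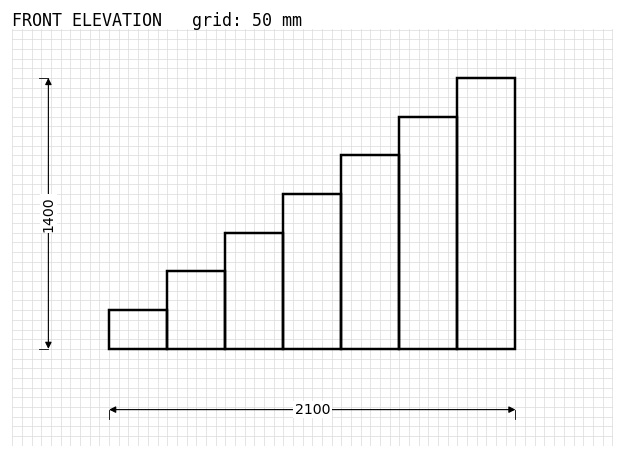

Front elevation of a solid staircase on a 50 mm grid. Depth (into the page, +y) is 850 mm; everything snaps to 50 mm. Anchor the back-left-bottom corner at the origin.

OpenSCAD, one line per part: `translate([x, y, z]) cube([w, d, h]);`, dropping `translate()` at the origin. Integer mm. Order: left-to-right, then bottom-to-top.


cube([300, 850, 200]);
translate([300, 0, 0]) cube([300, 850, 400]);
translate([600, 0, 0]) cube([300, 850, 600]);
translate([900, 0, 0]) cube([300, 850, 800]);
translate([1200, 0, 0]) cube([300, 850, 1000]);
translate([1500, 0, 0]) cube([300, 850, 1200]);
translate([1800, 0, 0]) cube([300, 850, 1400]);


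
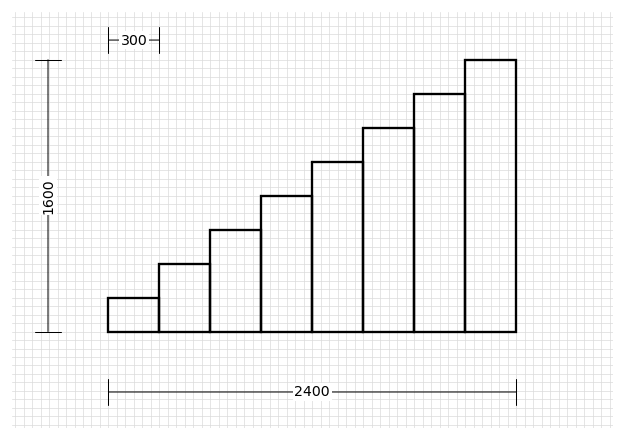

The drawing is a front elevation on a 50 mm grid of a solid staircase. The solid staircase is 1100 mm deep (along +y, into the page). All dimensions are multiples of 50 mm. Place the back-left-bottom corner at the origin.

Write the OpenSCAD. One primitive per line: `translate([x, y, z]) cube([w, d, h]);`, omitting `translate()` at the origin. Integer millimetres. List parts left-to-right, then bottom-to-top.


cube([300, 1100, 200]);
translate([300, 0, 0]) cube([300, 1100, 400]);
translate([600, 0, 0]) cube([300, 1100, 600]);
translate([900, 0, 0]) cube([300, 1100, 800]);
translate([1200, 0, 0]) cube([300, 1100, 1000]);
translate([1500, 0, 0]) cube([300, 1100, 1200]);
translate([1800, 0, 0]) cube([300, 1100, 1400]);
translate([2100, 0, 0]) cube([300, 1100, 1600]);


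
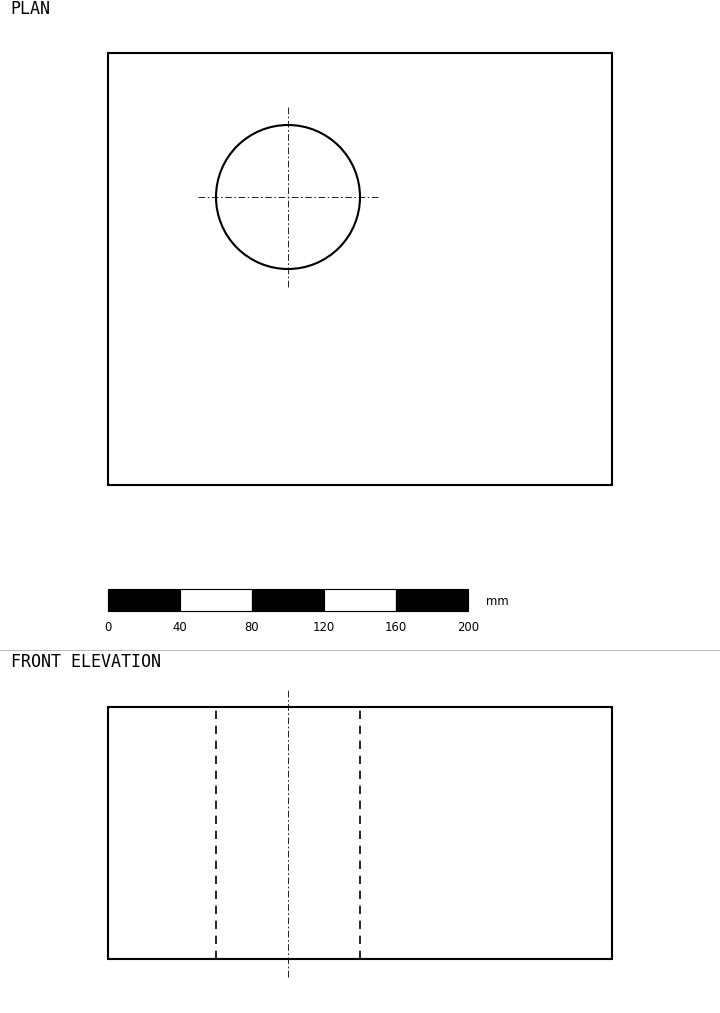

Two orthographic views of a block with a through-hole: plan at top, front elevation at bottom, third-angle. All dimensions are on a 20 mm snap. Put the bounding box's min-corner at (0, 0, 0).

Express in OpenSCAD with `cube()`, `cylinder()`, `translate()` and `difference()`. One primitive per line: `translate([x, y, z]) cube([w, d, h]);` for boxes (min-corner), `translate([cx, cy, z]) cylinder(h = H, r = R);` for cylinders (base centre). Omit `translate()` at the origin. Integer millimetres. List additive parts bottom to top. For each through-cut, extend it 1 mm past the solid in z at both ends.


difference() {
  cube([280, 240, 140]);
  translate([100, 160, -1]) cylinder(h = 142, r = 40);
}
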